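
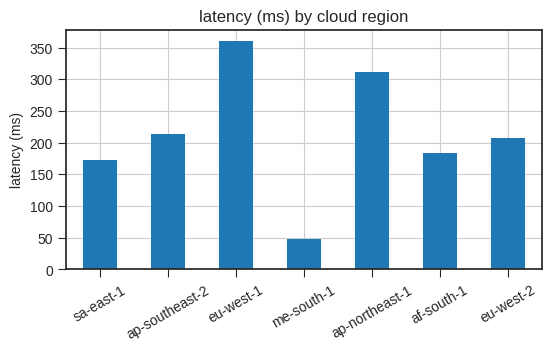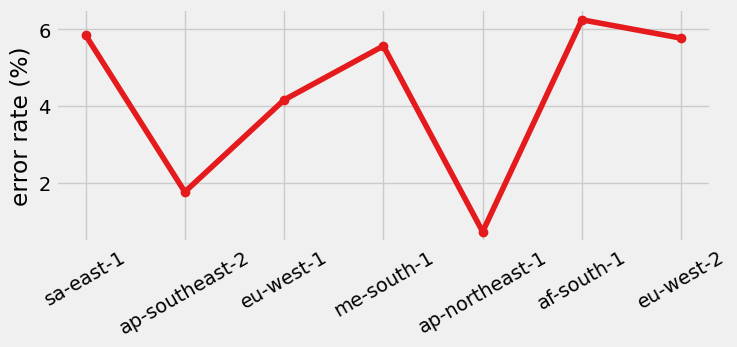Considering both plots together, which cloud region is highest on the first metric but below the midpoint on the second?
eu-west-1

Chart 2 median error rate (%) ≈ 6; below-median cloud regions: ap-southeast-2, eu-west-1, ap-northeast-1. Among those, eu-west-1 has the highest latency (ms) (≈ 350).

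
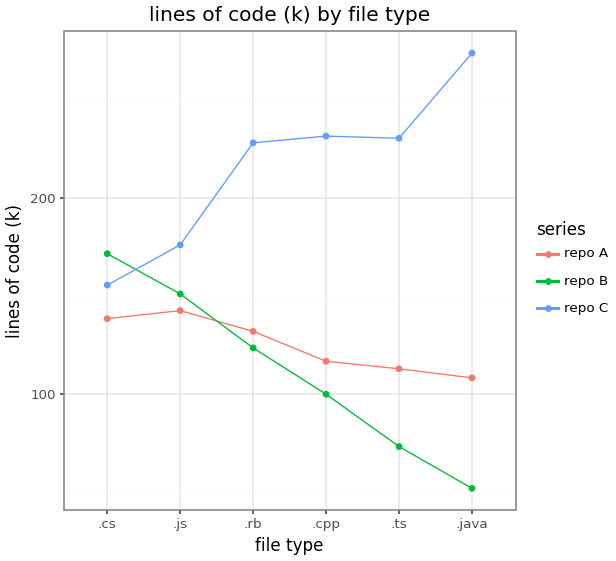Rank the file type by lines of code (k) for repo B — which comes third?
Top 4 for repo B: .cs ≈ 180, .js ≈ 160, .rb ≈ 120, .cpp ≈ 100.

.rb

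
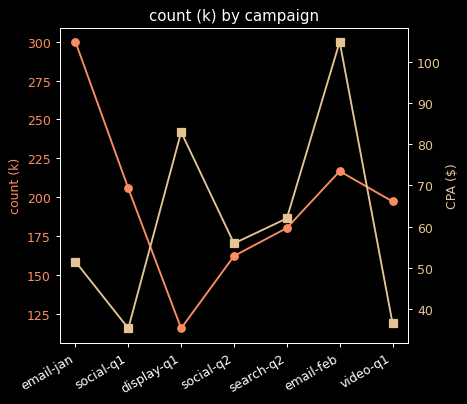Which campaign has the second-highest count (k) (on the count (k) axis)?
email-feb

Top 3 (on the count (k) axis): email-jan ≈ 300, email-feb ≈ 220, social-q1 ≈ 200.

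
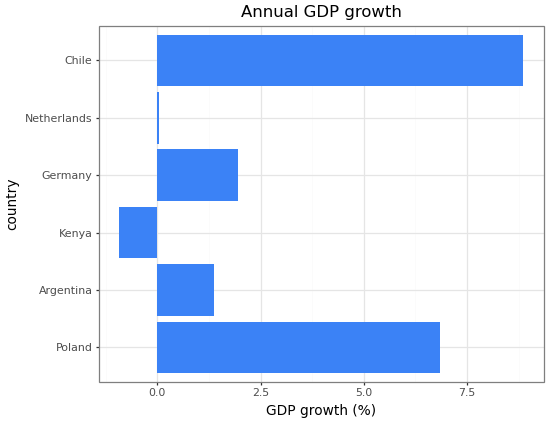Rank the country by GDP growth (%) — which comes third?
Germany

Top 4: Chile ≈ 9, Poland ≈ 7, Germany ≈ 2, Argentina ≈ 1.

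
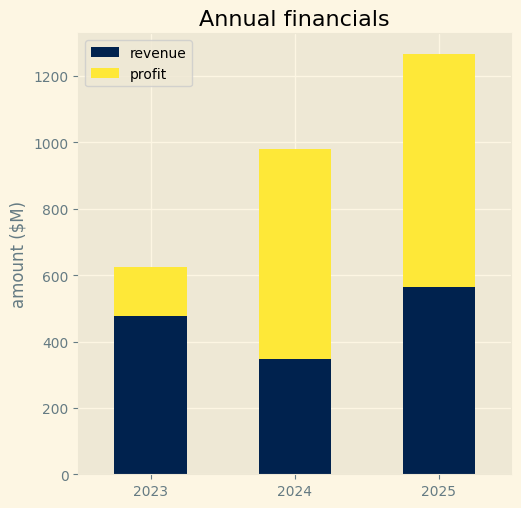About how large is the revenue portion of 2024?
revenue top ≈ 400, bottom ≈ 0; segment ≈ 400.

≈ 400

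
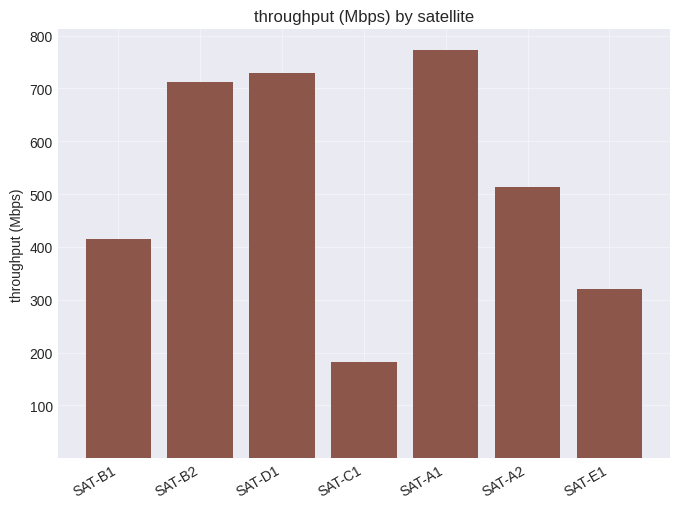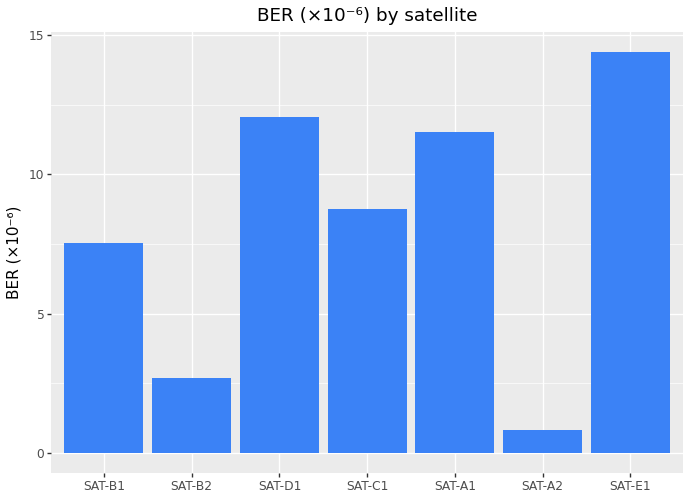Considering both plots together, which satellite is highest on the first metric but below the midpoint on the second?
SAT-B2

Chart 2 median BER (×10⁻⁶) ≈ 8; below-median satellites: SAT-B1, SAT-B2, SAT-A2. Among those, SAT-B2 has the highest throughput (Mbps) (≈ 700).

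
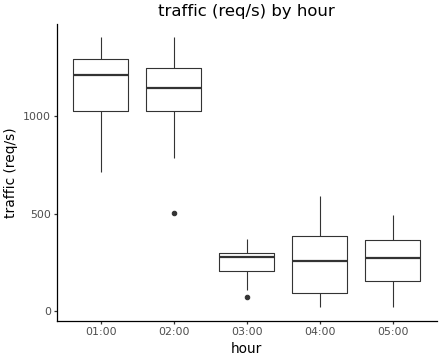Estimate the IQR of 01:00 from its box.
Q3 ≈ 1300, Q1 ≈ 1000; IQR ≈ 300.

≈ 300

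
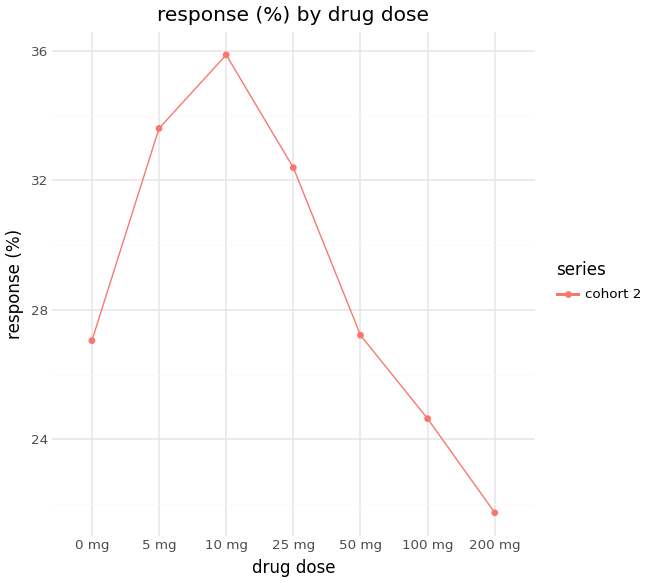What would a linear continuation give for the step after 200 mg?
Last three: 28, 24, 22 → slope ≈ -3/step → next ≈ 19.

≈ 19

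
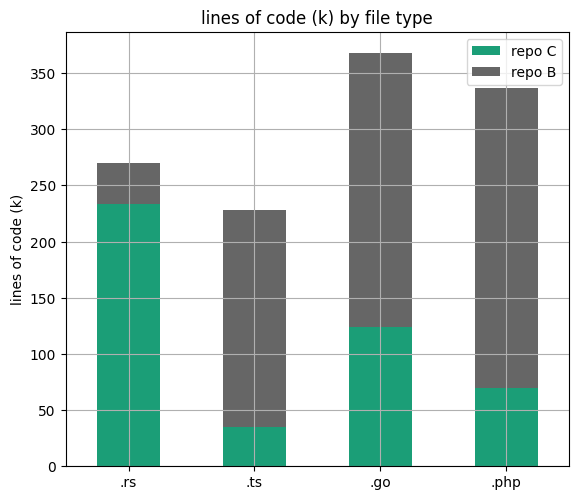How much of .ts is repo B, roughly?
repo B top ≈ 250, bottom ≈ 50; segment ≈ 200.

≈ 200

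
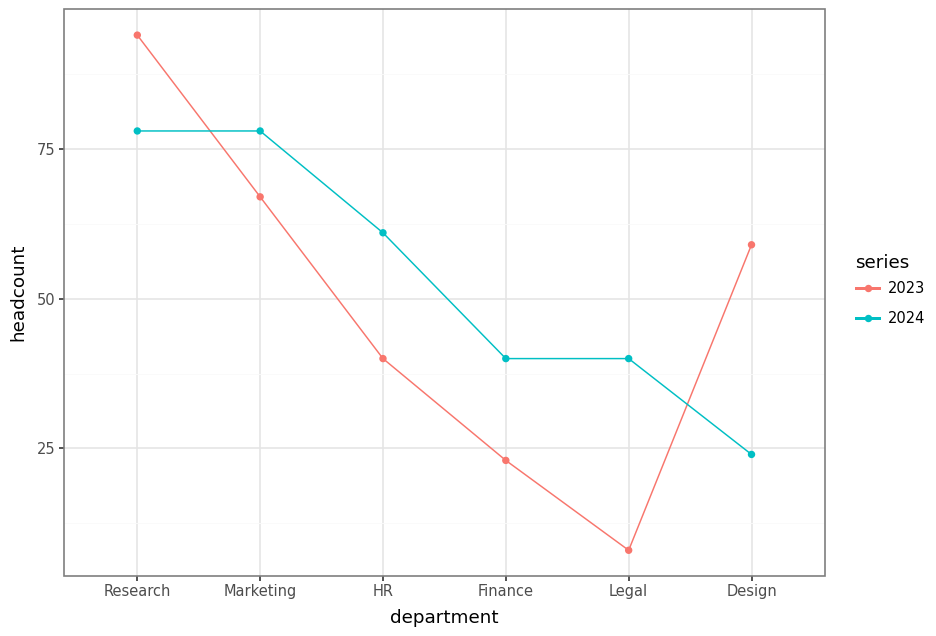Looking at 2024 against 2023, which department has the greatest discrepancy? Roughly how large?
Design: 2024 ≈ 20, 2023 ≈ 60 → gap ≈ 40. Next-largest (Legal) is only ≈ 30.

Design, ≈ 40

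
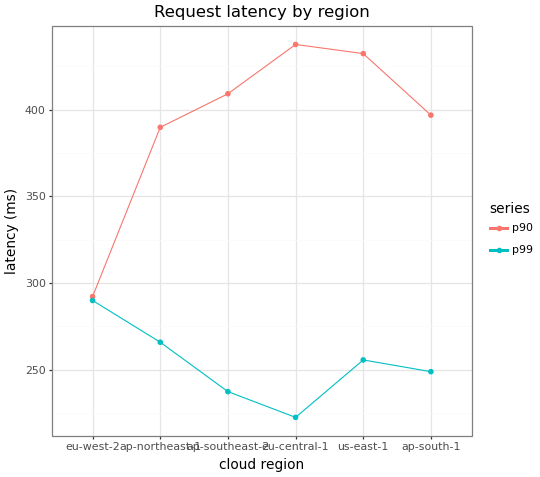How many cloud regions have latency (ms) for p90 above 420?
2

Above 420: eu-central-1, us-east-1.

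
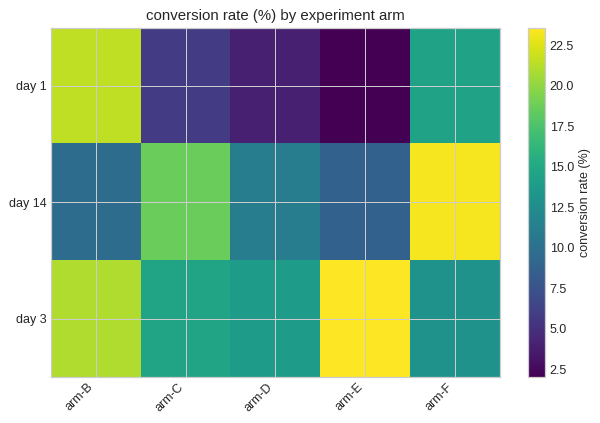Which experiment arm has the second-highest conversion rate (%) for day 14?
Top 3 for day 14: arm-F ≈ 24, arm-C ≈ 18, arm-D ≈ 12.

arm-C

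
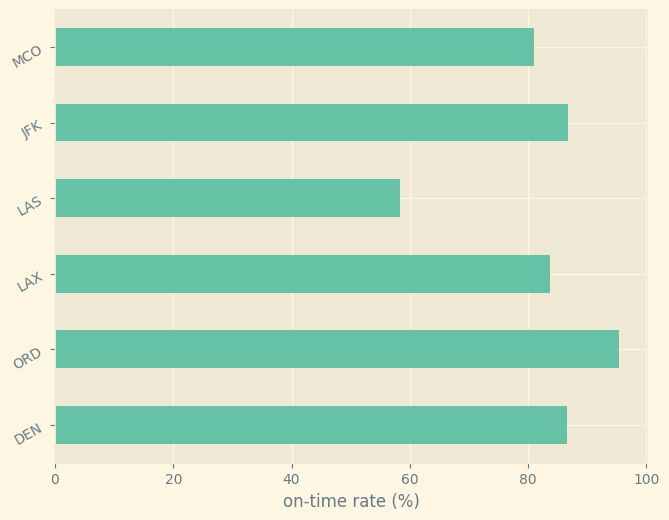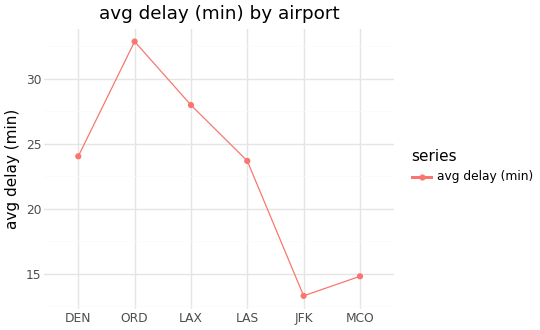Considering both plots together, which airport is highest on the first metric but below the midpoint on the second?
Chart 2 median avg delay (min) ≈ 25; below-median airports: LAS, JFK, MCO. Among those, JFK has the highest on-time rate (%) (≈ 90).

JFK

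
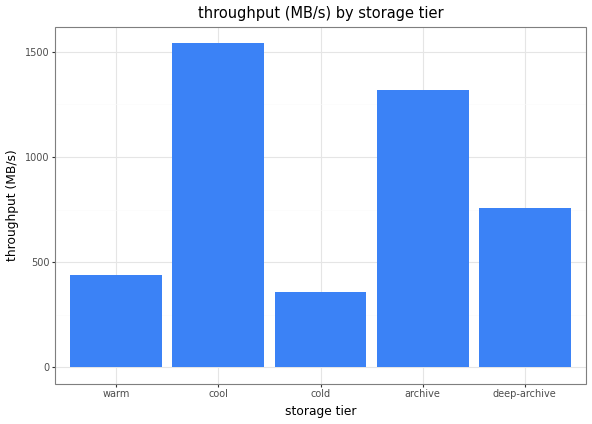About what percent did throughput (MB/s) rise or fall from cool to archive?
cool ≈ 1600, archive ≈ 1400; (1400 − 1600) / 1600 ≈ -12.5%.

≈ -12.5%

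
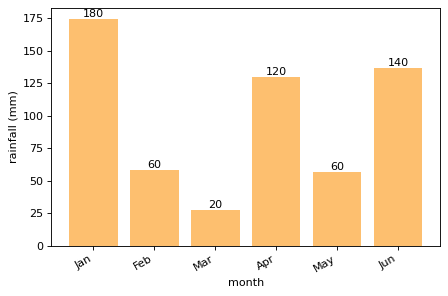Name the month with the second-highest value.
Top 3: Jan ≈ 180, Jun ≈ 140, Apr ≈ 120.

Jun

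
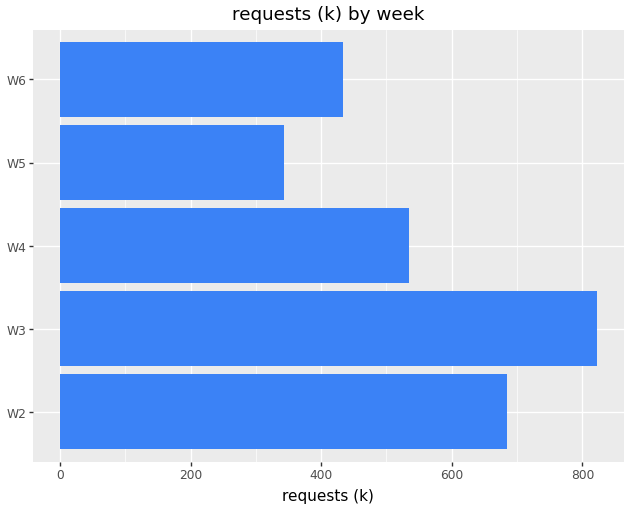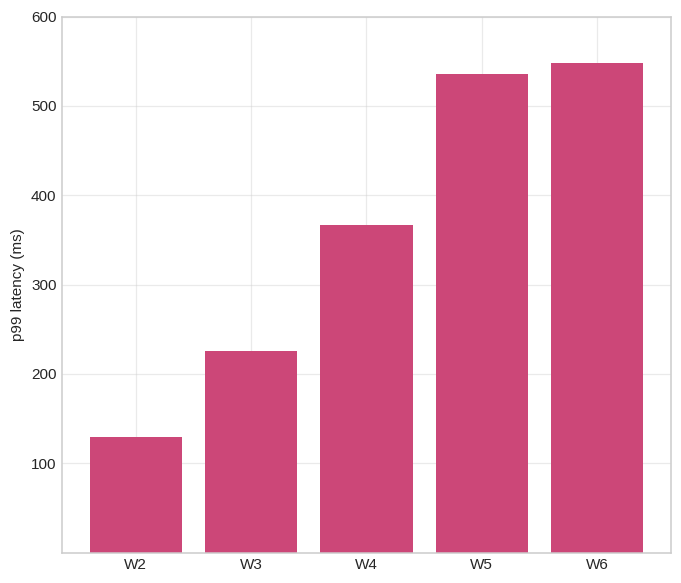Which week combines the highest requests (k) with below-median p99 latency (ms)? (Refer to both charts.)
W3

Chart 2 median p99 latency (ms) ≈ 400; below-median weeks: W2, W3. Among those, W3 has the highest requests (k) (≈ 800).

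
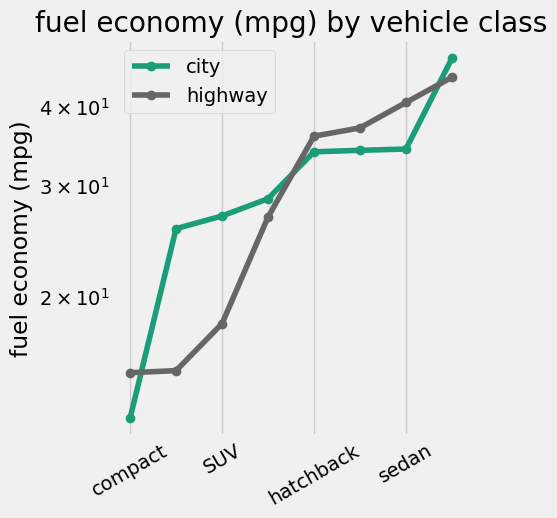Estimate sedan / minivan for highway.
sedan ≈ 40, minivan ≈ 25; 40/25 ≈ 1.6.

≈ 1.6×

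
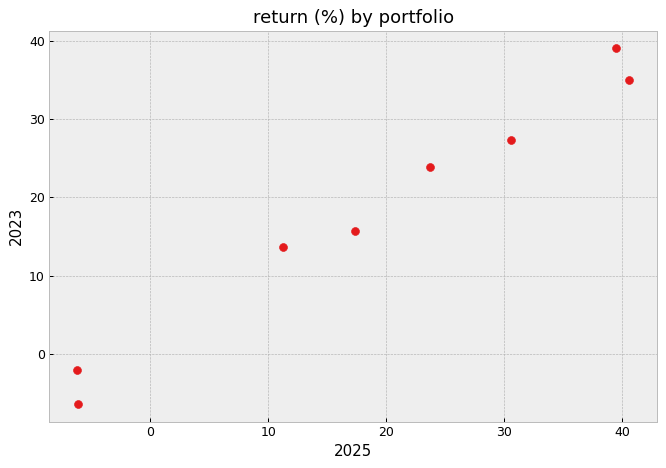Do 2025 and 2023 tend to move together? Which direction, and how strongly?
Points are positively correlated; strong (|r| ≈ 1.0).

positive, strong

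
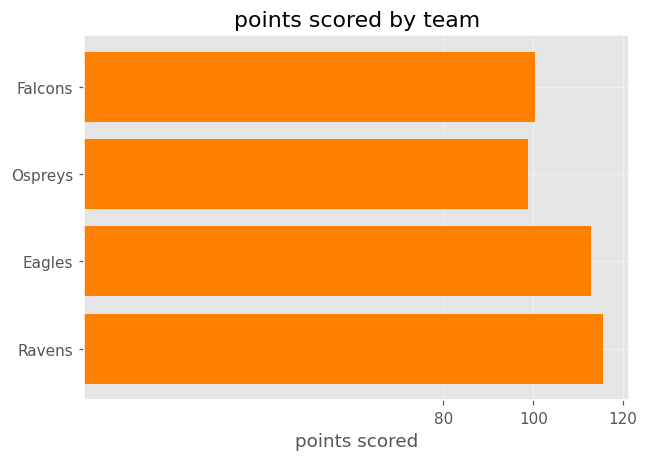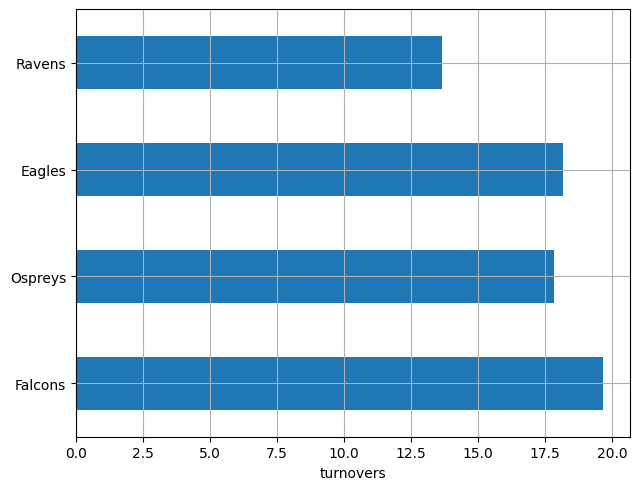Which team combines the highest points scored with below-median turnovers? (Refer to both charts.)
Chart 2 median turnovers ≈ 18; below-median teams: Ospreys, Ravens. Among those, Ravens has the highest points scored (≈ 120).

Ravens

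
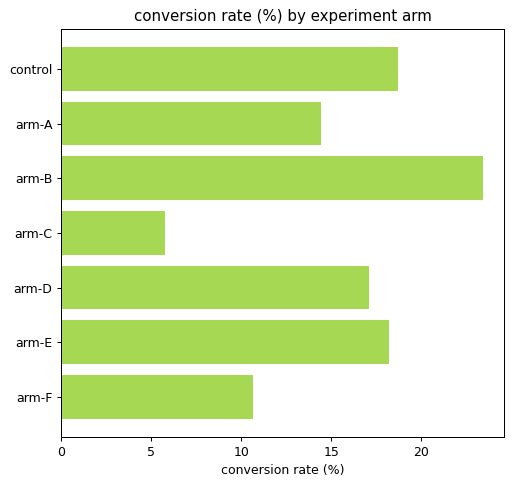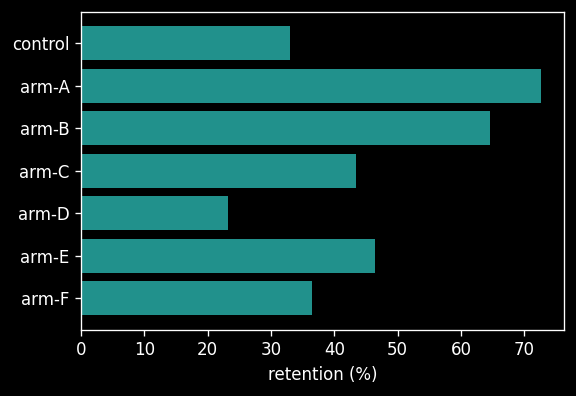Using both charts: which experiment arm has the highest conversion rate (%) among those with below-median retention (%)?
control

Chart 2 median retention (%) ≈ 40; below-median experiment arms: control, arm-D, arm-F. Among those, control has the highest conversion rate (%) (≈ 20).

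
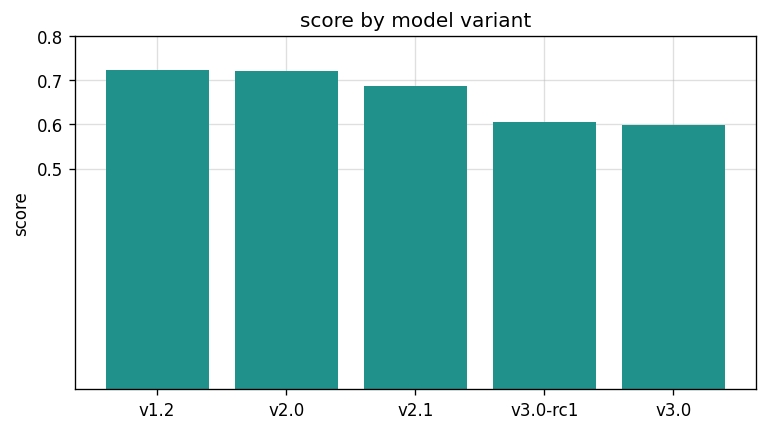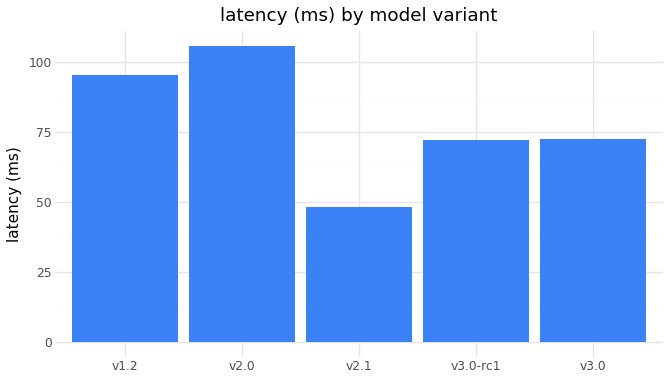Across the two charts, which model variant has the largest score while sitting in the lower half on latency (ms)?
v2.1

Chart 2 median latency (ms) ≈ 70; below-median model variants: v2.1, v3.0-rc1. Among those, v2.1 has the highest score (≈ 0.7).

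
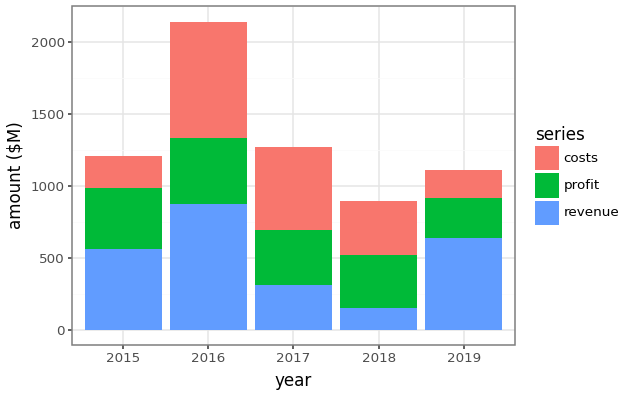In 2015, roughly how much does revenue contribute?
revenue top ≈ 600, bottom ≈ 0; segment ≈ 600.

≈ 600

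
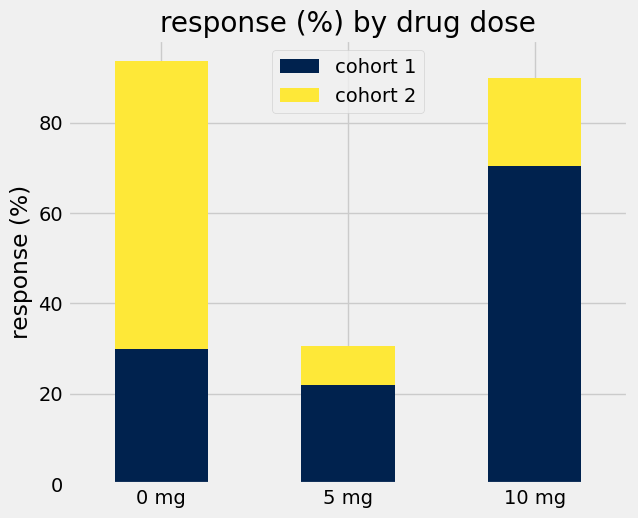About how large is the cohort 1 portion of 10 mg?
cohort 1 top ≈ 70, bottom ≈ 0; segment ≈ 70.

≈ 70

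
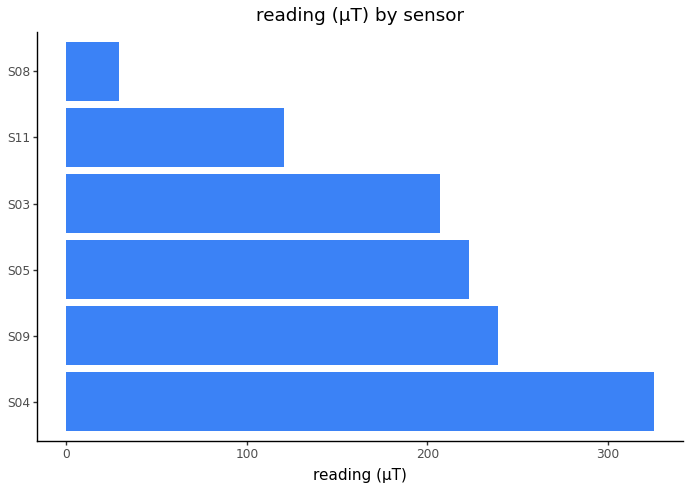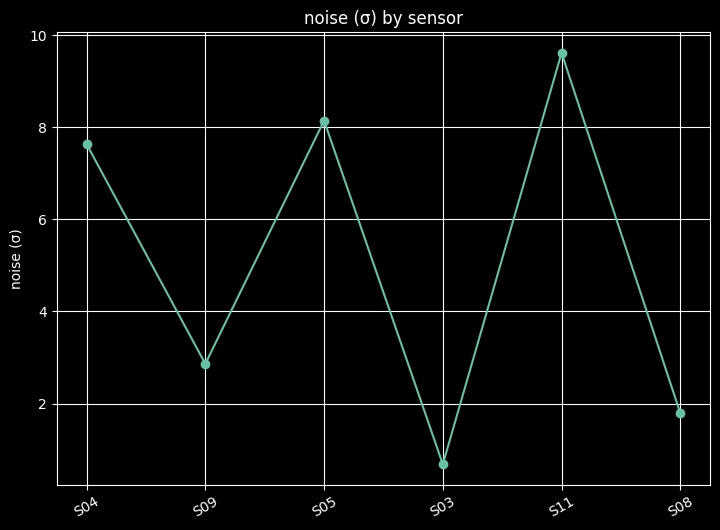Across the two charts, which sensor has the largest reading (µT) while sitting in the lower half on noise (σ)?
Chart 2 median noise (σ) ≈ 5; below-median sensors: S09, S03, S08. Among those, S09 has the highest reading (µT) (≈ 250).

S09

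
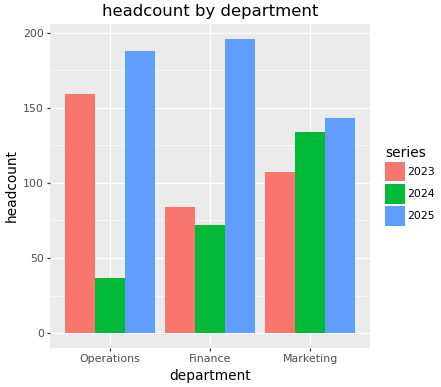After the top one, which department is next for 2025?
Top 3 for 2025: Finance ≈ 200, Operations ≈ 180, Marketing ≈ 140.

Operations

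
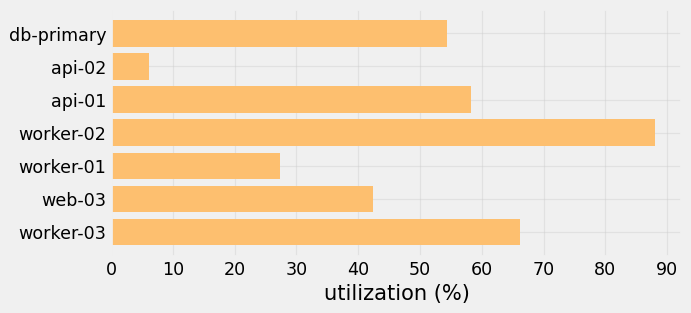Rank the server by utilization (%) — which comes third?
Top 4: worker-02 ≈ 90, worker-03 ≈ 70, api-01 ≈ 60, db-primary ≈ 50.

api-01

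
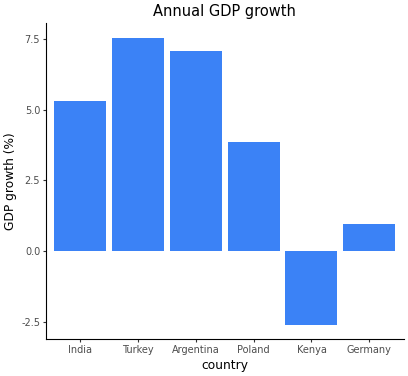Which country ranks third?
India

Top 4: Turkey ≈ 8, Argentina ≈ 7, India ≈ 5, Poland ≈ 4.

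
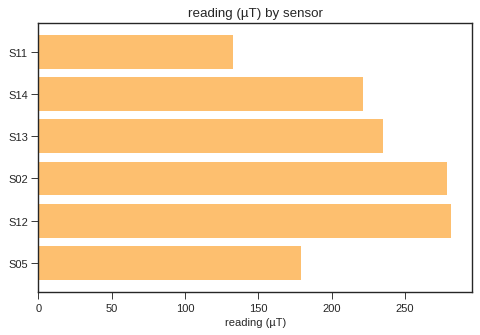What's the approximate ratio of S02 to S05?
≈ 1.57×

S02 ≈ 275, S05 ≈ 175; 275/175 ≈ 1.57.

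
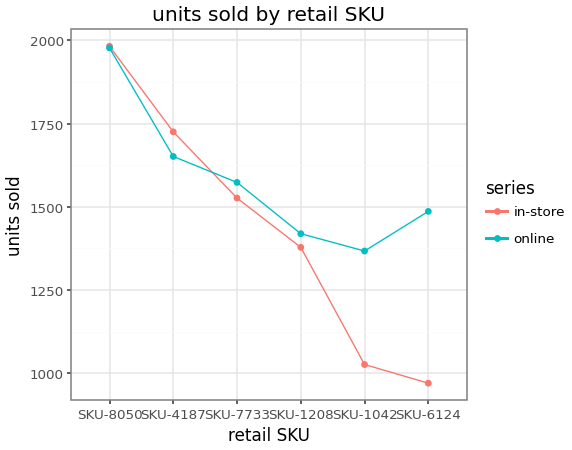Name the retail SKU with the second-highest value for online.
SKU-4187

Top 3 for online: SKU-8050 ≈ 2000, SKU-4187 ≈ 1700, SKU-7733 ≈ 1600.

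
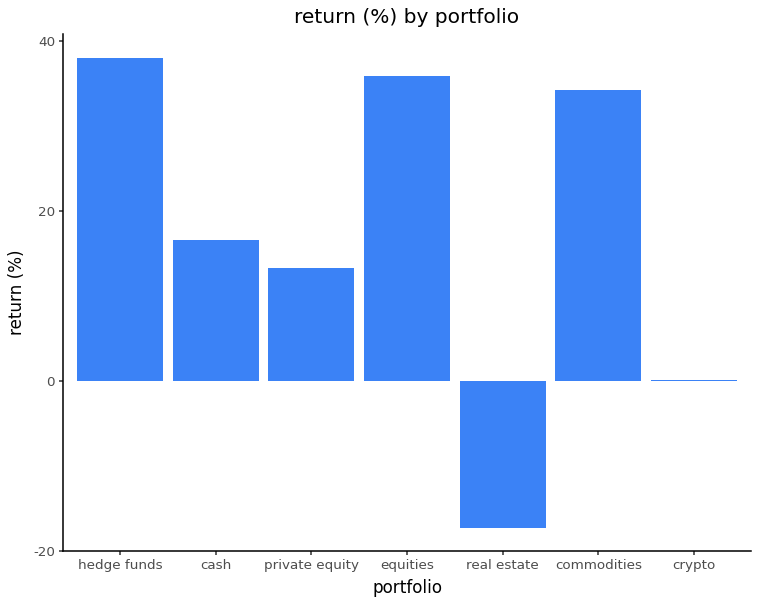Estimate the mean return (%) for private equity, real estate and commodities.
≈ 12

(15 + -15 + 35) / 3 ≈ 12.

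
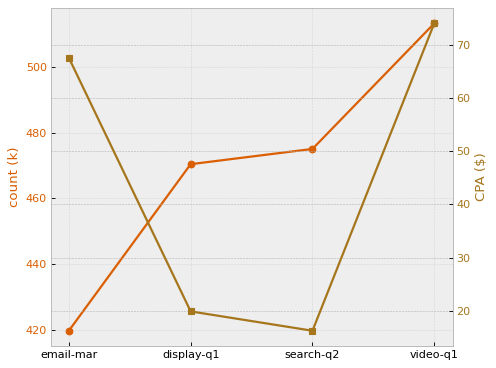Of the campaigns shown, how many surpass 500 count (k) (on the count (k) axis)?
1

Above 500: video-q1.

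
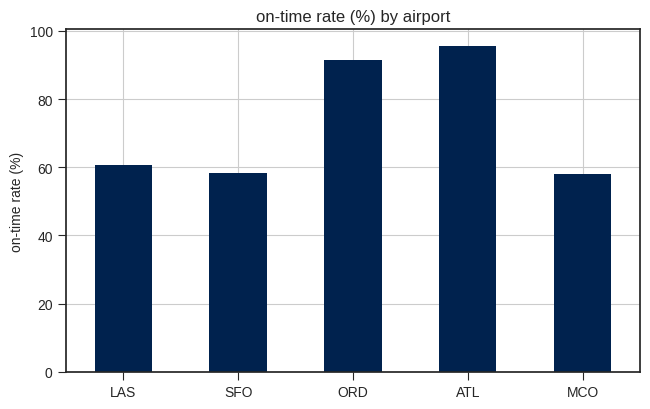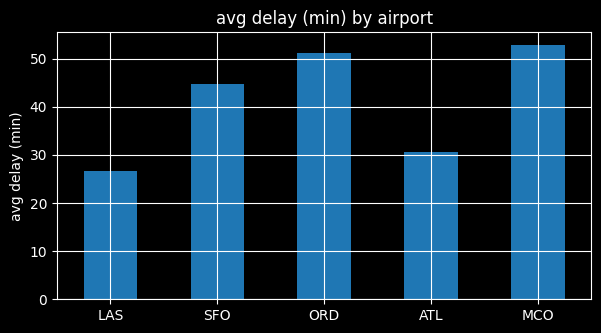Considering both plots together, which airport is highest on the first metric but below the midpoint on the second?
Chart 2 median avg delay (min) ≈ 45; below-median airports: LAS, ATL. Among those, ATL has the highest on-time rate (%) (≈ 100).

ATL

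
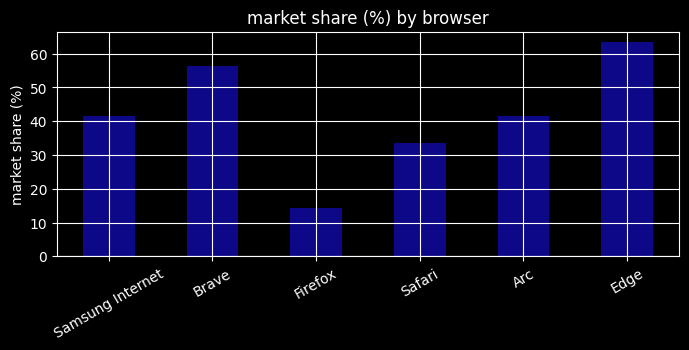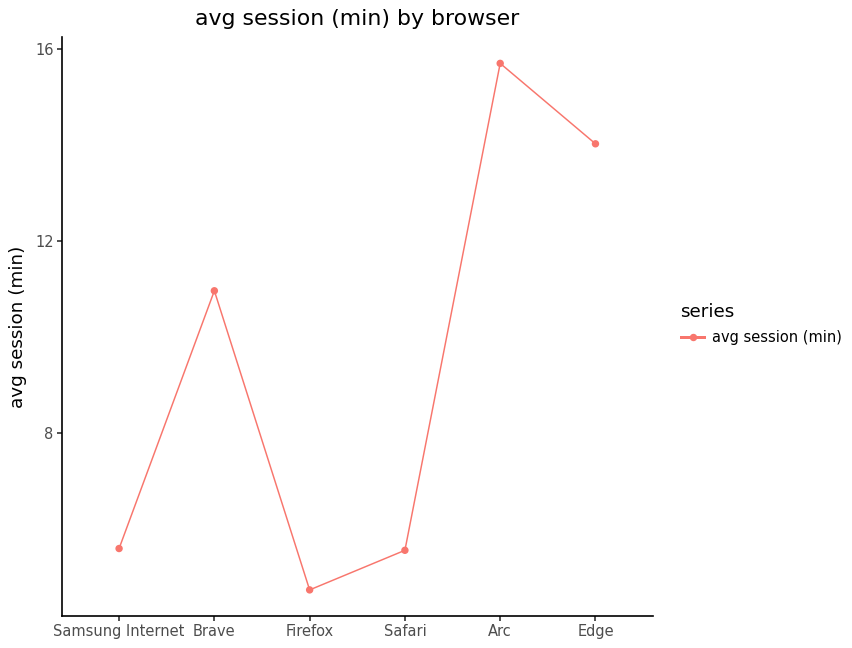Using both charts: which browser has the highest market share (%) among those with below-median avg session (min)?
Samsung Internet

Chart 2 median avg session (min) ≈ 8; below-median browsers: Samsung Internet, Firefox, Safari. Among those, Samsung Internet has the highest market share (%) (≈ 40).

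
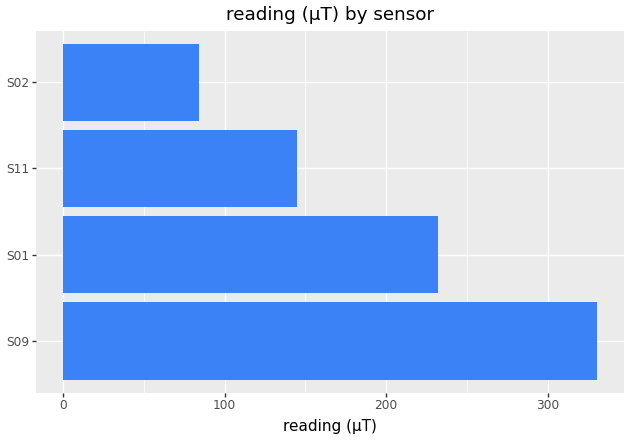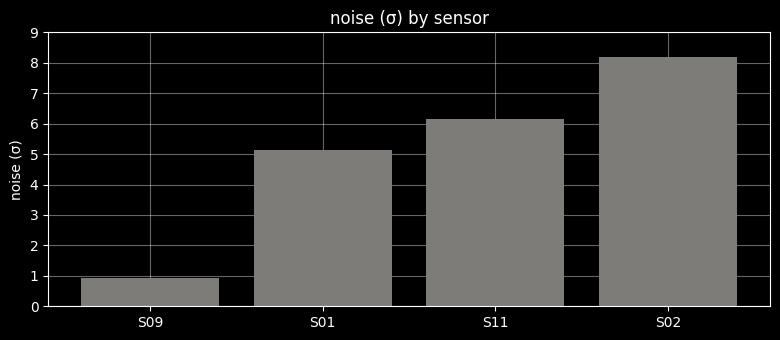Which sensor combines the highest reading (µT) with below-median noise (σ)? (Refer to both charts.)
S09

Chart 2 median noise (σ) ≈ 6; below-median sensors: S09, S01. Among those, S09 has the highest reading (µT) (≈ 350).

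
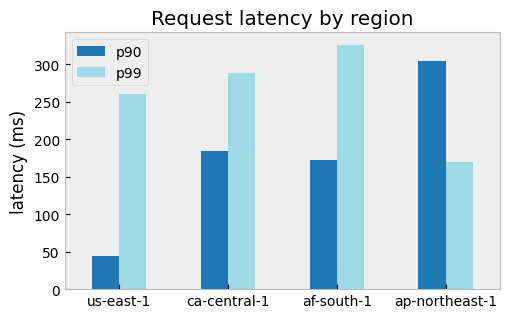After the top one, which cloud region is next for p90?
ca-central-1

Top 3 for p90: ap-northeast-1 ≈ 300, ca-central-1 ≈ 200, af-south-1 ≈ 150.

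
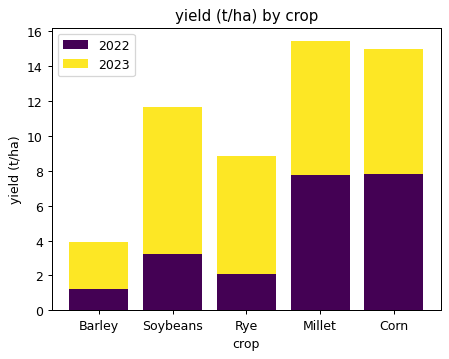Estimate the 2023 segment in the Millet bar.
2023 top ≈ 16, bottom ≈ 8; segment ≈ 8.

≈ 8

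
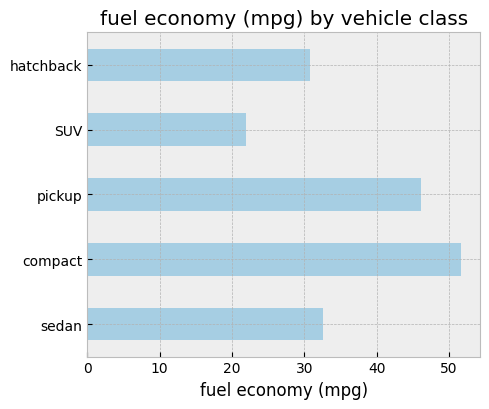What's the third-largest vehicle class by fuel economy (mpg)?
Top 4: compact ≈ 50, pickup ≈ 45, sedan ≈ 35, hatchback ≈ 30.

sedan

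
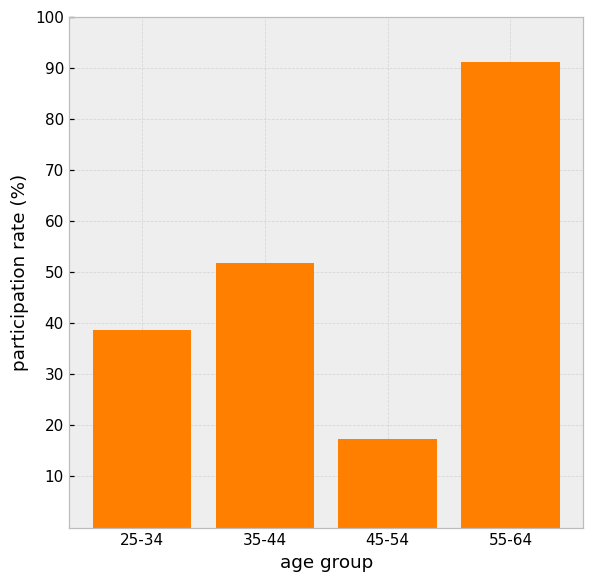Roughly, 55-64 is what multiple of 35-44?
55-64 ≈ 90, 35-44 ≈ 50; 90/50 ≈ 1.8.

≈ 1.8×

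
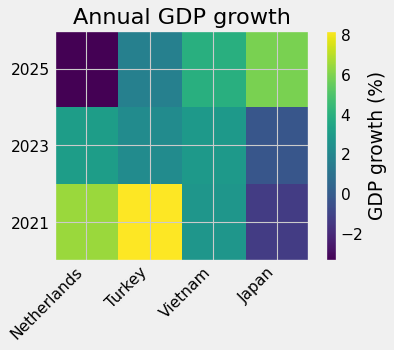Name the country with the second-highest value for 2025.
Top 3 for 2025: Japan ≈ 6, Vietnam ≈ 4, Turkey ≈ 2.

Vietnam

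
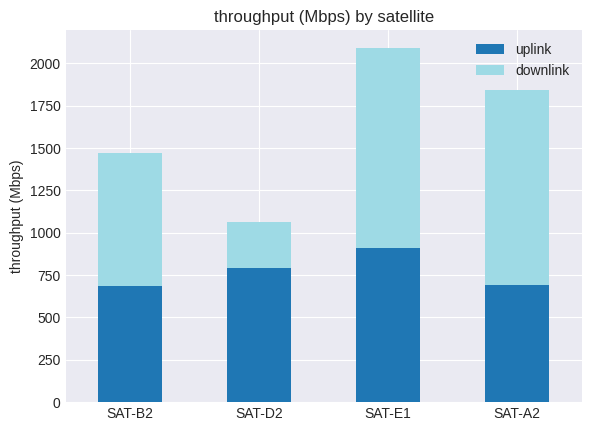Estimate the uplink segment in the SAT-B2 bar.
uplink top ≈ 600, bottom ≈ 0; segment ≈ 600.

≈ 600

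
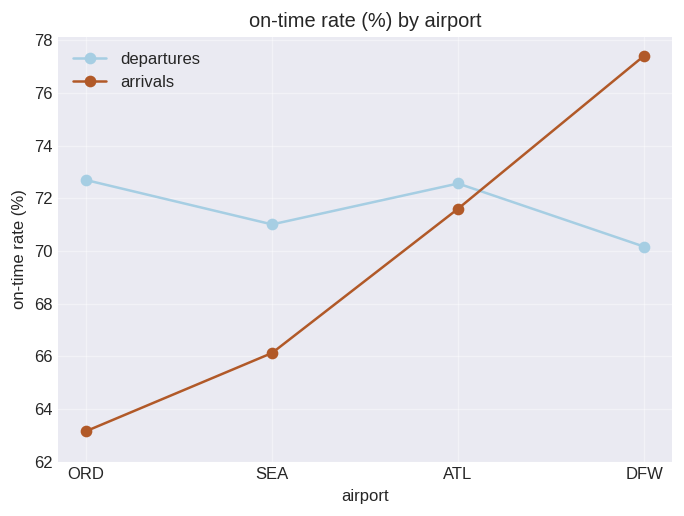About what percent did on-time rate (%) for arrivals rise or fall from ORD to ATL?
≈ +12.5%

ORD ≈ 64, ATL ≈ 72; (72 − 64) / 64 ≈ +12.5%.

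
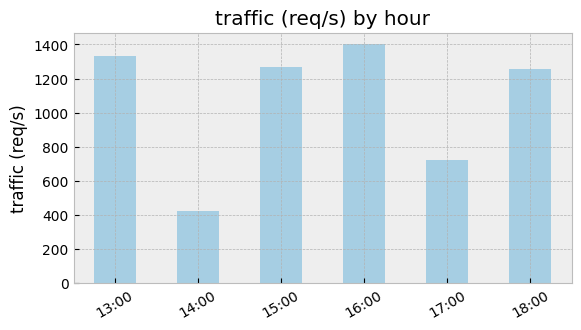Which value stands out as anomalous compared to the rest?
14:00 ≈ 400; the rest sit between ≈ 800 and ≈ 1400.

14:00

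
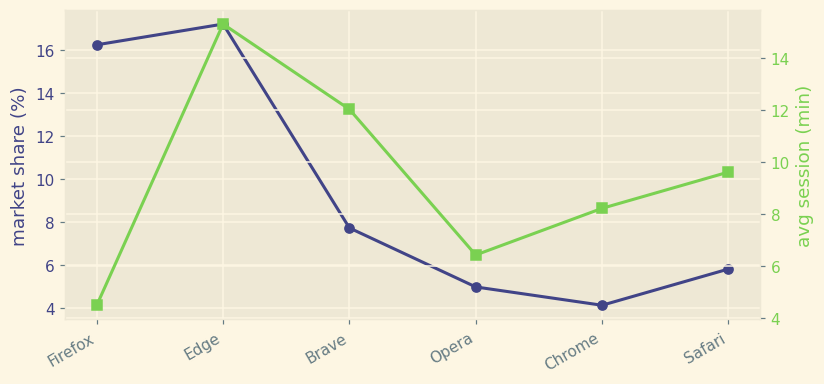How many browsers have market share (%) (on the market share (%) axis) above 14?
2

Above 14: Firefox, Edge.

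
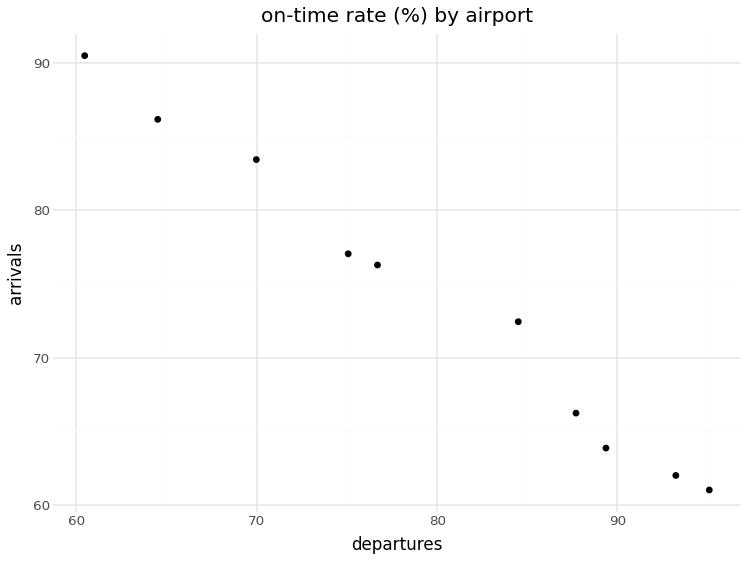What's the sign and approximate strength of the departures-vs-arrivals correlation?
negative, strong

Points are negatively correlated; strong (|r| ≈ 1.0).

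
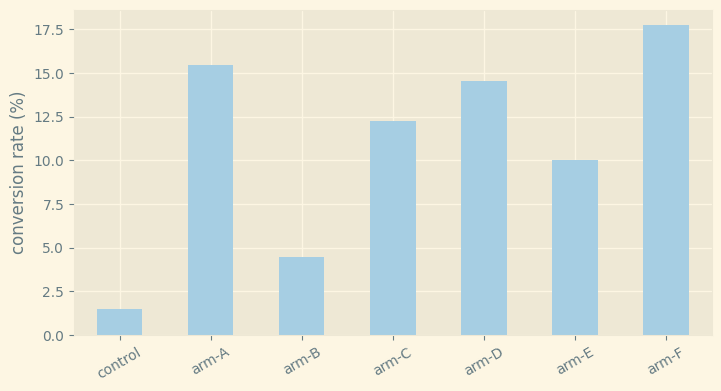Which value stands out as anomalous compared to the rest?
control ≈ 2; the rest sit between ≈ 4 and ≈ 18.

control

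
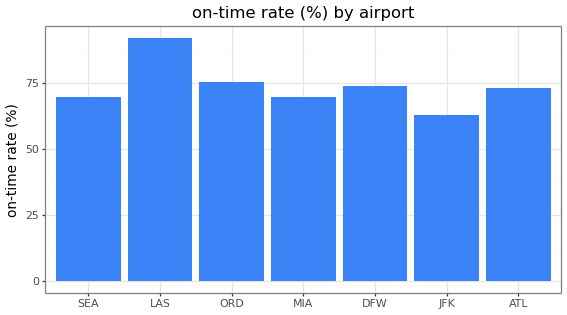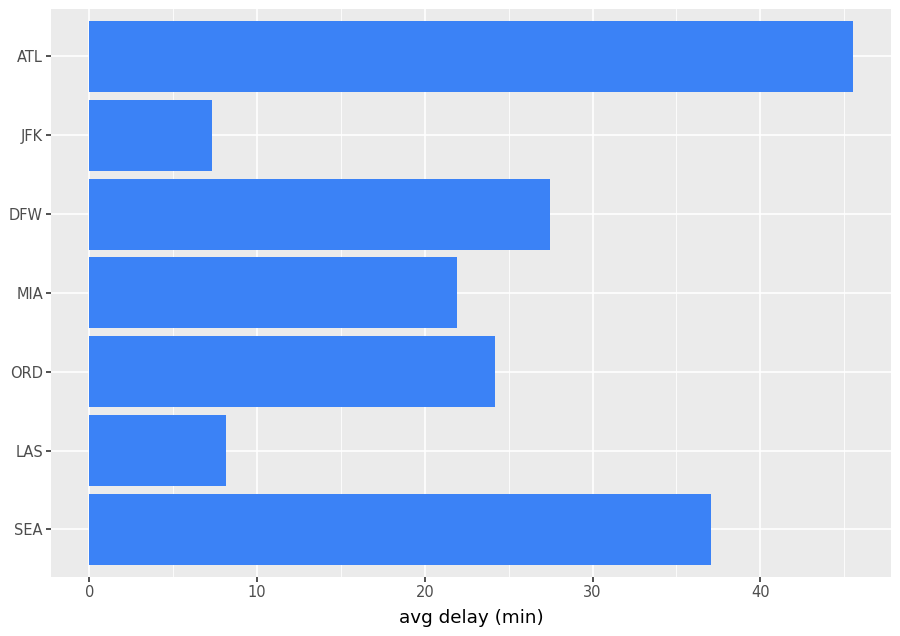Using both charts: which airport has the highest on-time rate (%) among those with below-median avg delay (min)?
LAS

Chart 2 median avg delay (min) ≈ 25; below-median airports: LAS, MIA, JFK. Among those, LAS has the highest on-time rate (%) (≈ 90).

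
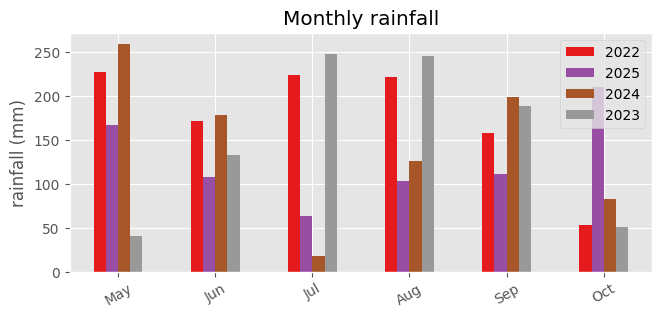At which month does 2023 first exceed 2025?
Jun

May: 2023 ≈ 50 vs 2025 ≈ 175 (not yet); Jun: 2023 ≈ 125 vs 2025 ≈ 100 (first crossover).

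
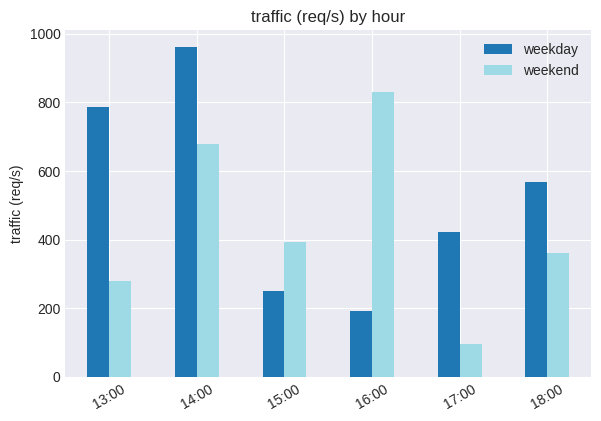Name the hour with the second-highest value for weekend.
Top 3 for weekend: 16:00 ≈ 800, 14:00 ≈ 700, 15:00 ≈ 400.

14:00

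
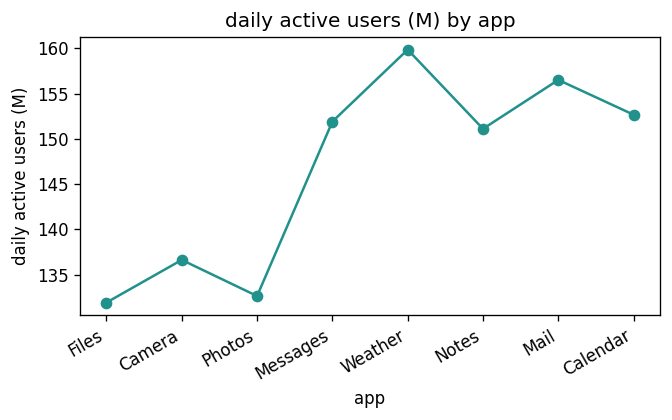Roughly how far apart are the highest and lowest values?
≈ 30

Max Weather ≈ 160, min Files ≈ 130; range ≈ 30.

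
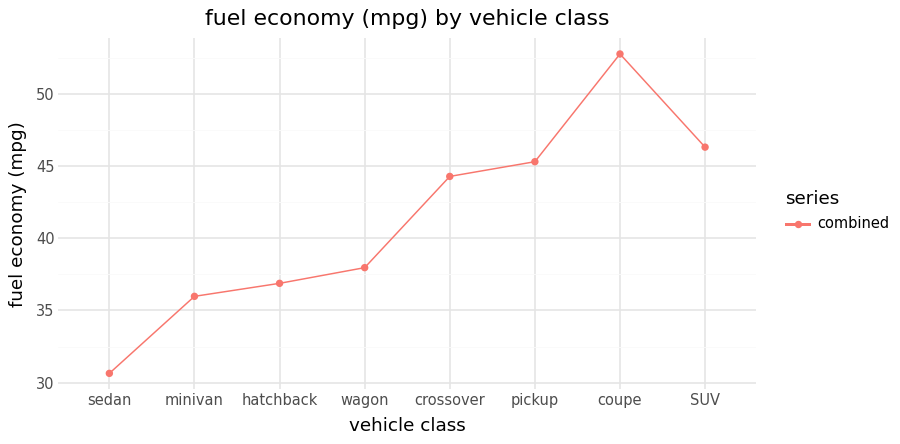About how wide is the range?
Max coupe ≈ 52, min sedan ≈ 30; range ≈ 22.

≈ 22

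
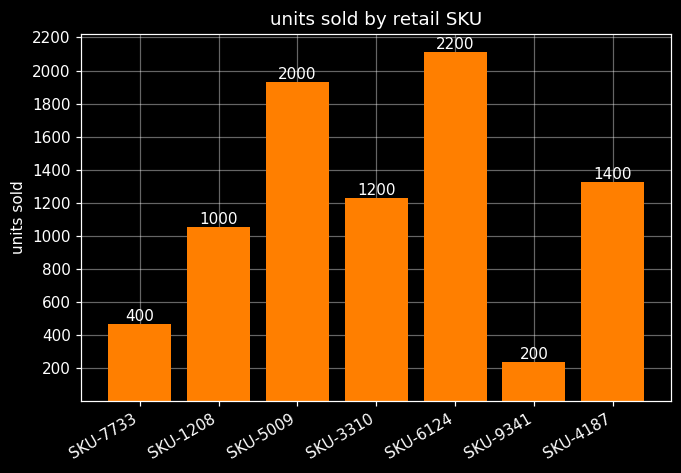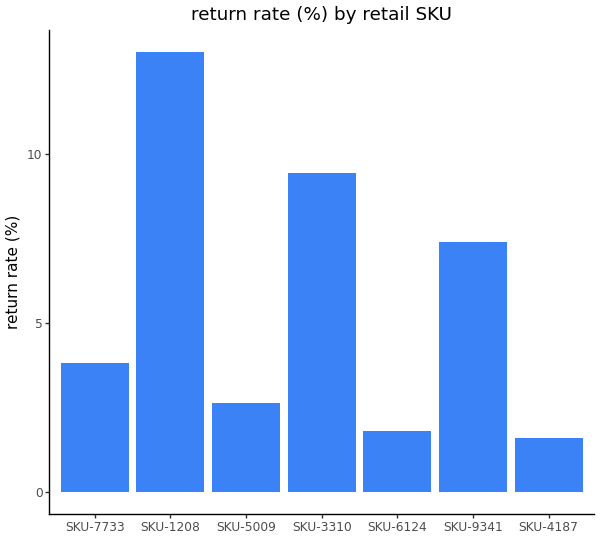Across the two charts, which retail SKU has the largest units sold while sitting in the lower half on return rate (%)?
SKU-6124

Chart 2 median return rate (%) ≈ 4; below-median retail SKUs: SKU-5009, SKU-6124, SKU-4187. Among those, SKU-6124 has the highest units sold (≈ 2200).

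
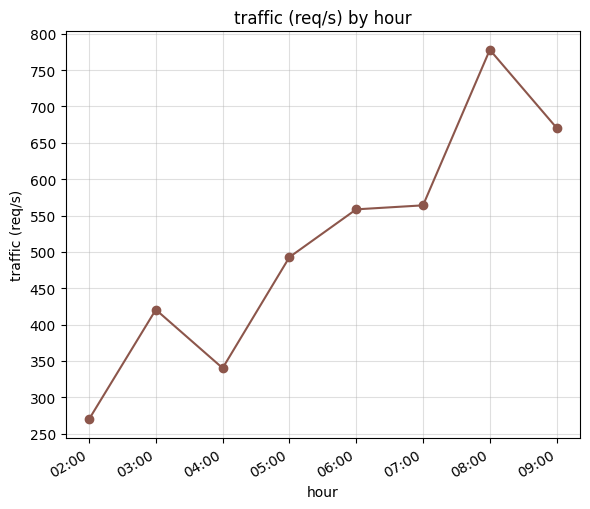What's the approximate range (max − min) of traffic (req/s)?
Max 08:00 ≈ 800, min 02:00 ≈ 250; range ≈ 550.

≈ 550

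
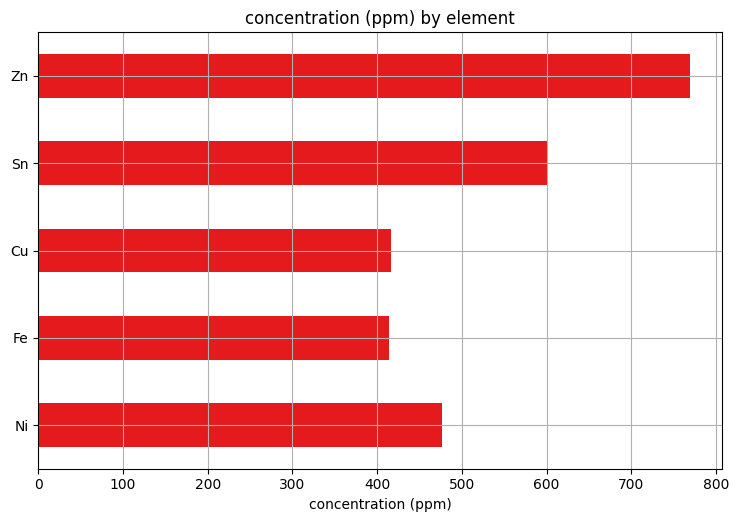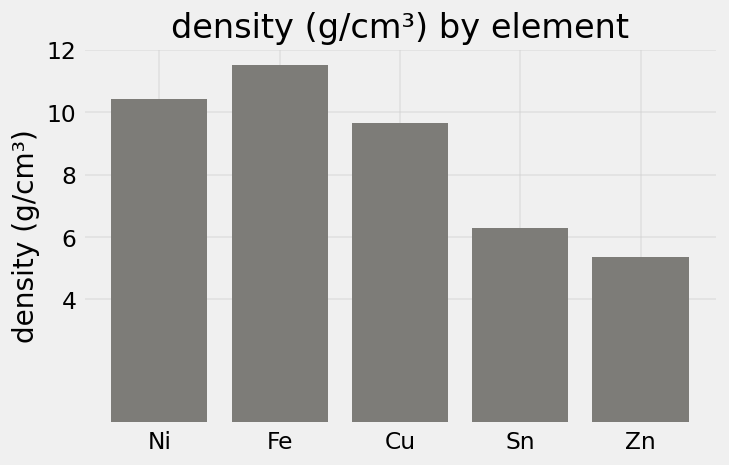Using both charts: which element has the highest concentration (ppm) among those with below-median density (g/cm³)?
Zn

Chart 2 median density (g/cm³) ≈ 10; below-median elements: Sn, Zn. Among those, Zn has the highest concentration (ppm) (≈ 800).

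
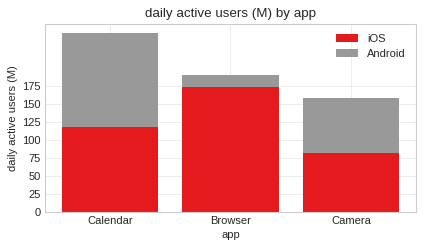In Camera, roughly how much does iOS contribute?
iOS top ≈ 75, bottom ≈ 0; segment ≈ 75.

≈ 75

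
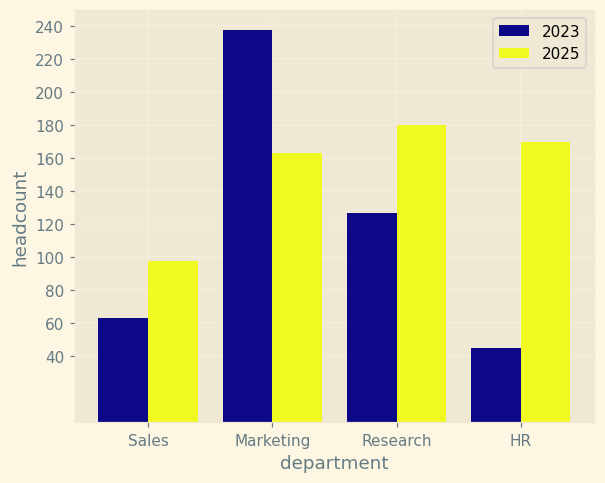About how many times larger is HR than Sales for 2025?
≈ 1.6×

HR ≈ 160, Sales ≈ 100; 160/100 ≈ 1.6.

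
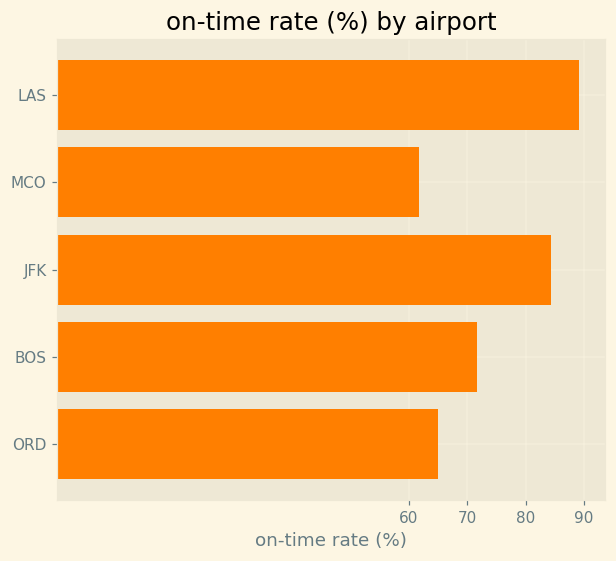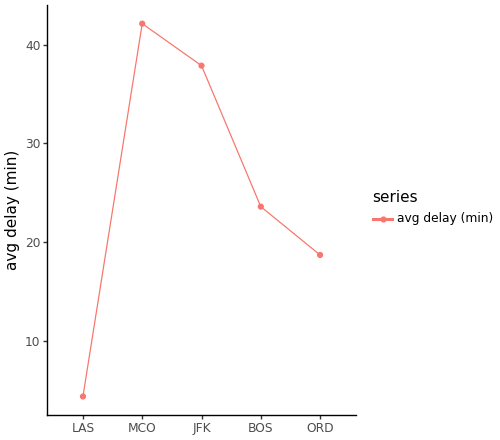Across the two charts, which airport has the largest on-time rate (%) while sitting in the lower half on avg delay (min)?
LAS

Chart 2 median avg delay (min) ≈ 25; below-median airports: LAS, ORD. Among those, LAS has the highest on-time rate (%) (≈ 90).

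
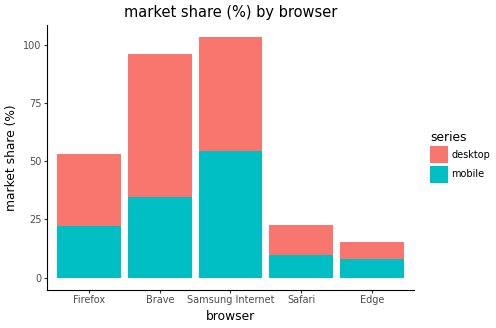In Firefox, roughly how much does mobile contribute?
≈ 20

mobile top ≈ 20, bottom ≈ 0; segment ≈ 20.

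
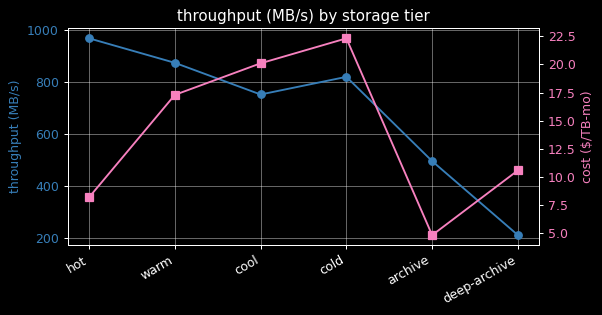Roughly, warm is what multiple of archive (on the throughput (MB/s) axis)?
≈ 1.8×

warm ≈ 900, archive ≈ 500; 900/500 ≈ 1.8.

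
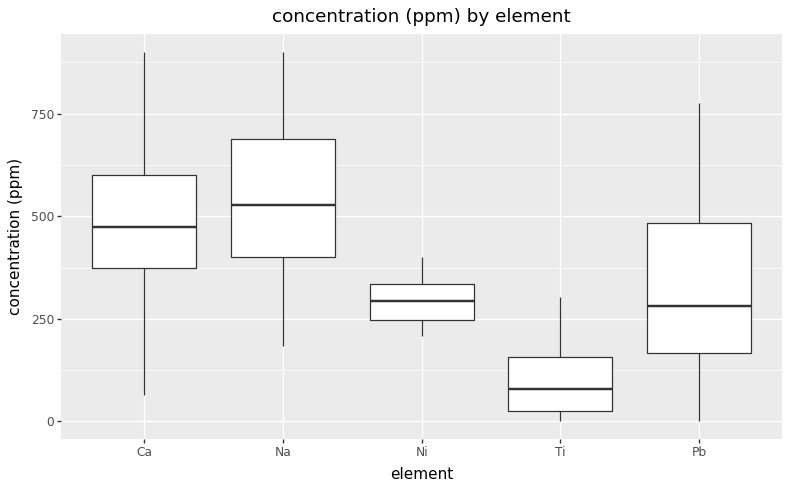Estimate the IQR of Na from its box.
≈ 300

Q3 ≈ 700, Q1 ≈ 400; IQR ≈ 300.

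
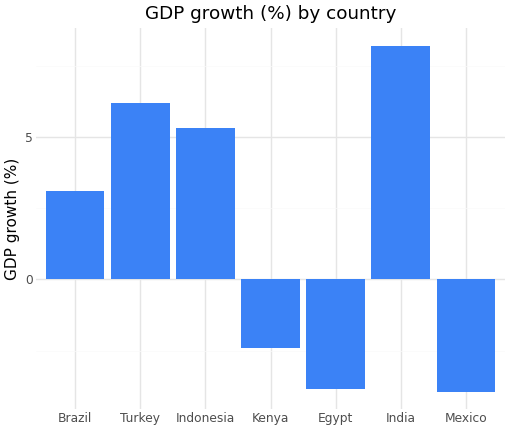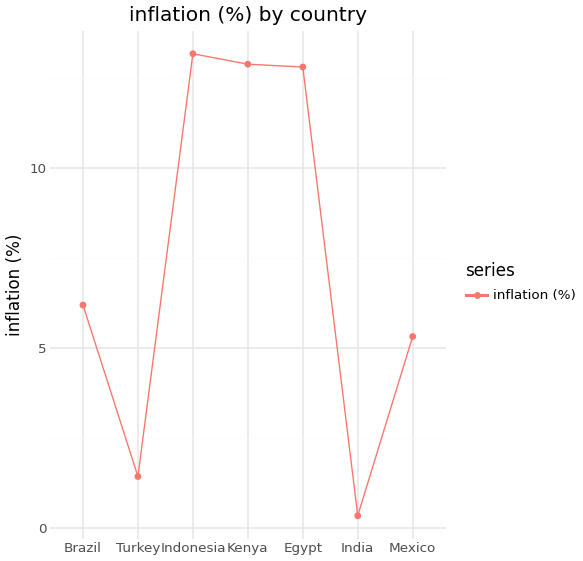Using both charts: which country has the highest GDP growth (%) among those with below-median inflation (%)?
India

Chart 2 median inflation (%) ≈ 6; below-median countries: Turkey, India, Mexico. Among those, India has the highest GDP growth (%) (≈ 8).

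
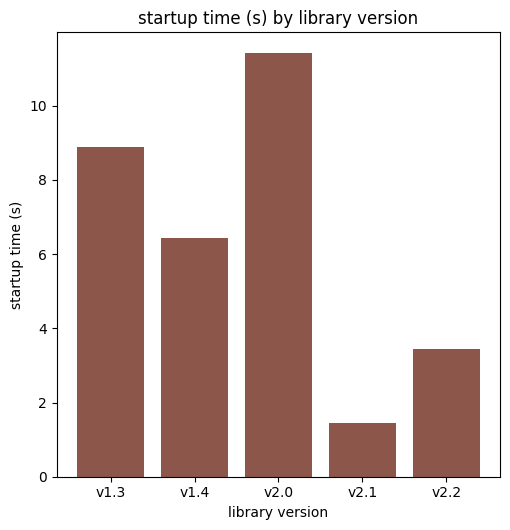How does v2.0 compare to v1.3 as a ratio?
≈ 1.22×

v2.0 ≈ 11, v1.3 ≈ 9; 11/9 ≈ 1.22.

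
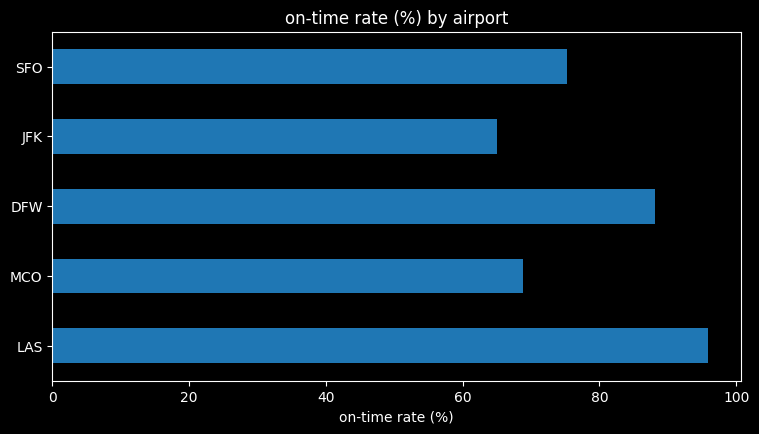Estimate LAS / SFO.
LAS ≈ 100, SFO ≈ 80; 100/80 ≈ 1.25.

≈ 1.25×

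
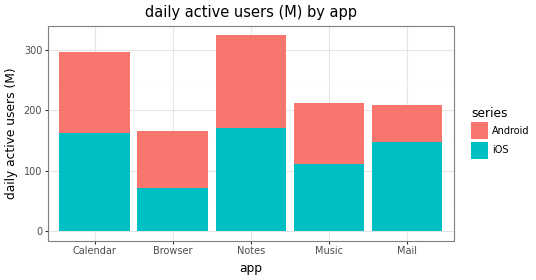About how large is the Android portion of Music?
≈ 100

Android top ≈ 200, bottom ≈ 100; segment ≈ 100.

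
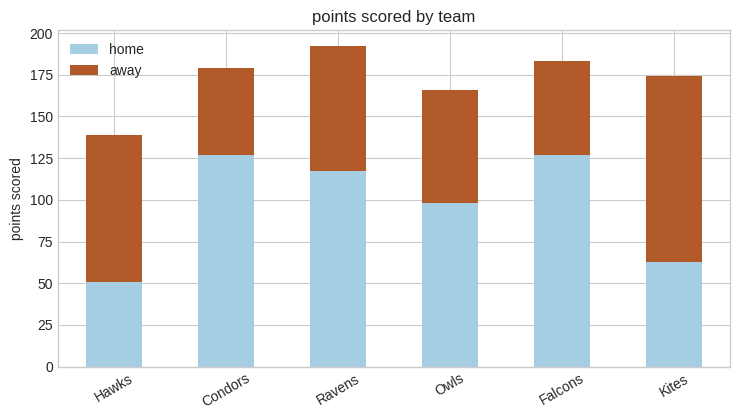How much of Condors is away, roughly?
≈ 60

away top ≈ 180, bottom ≈ 120; segment ≈ 60.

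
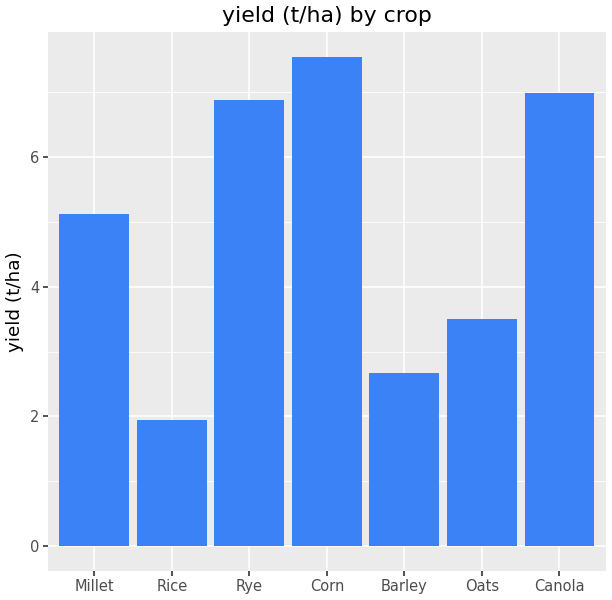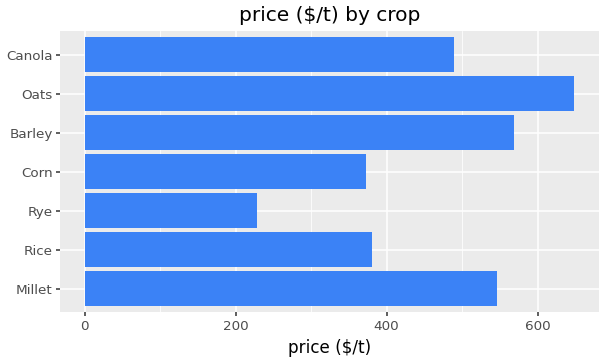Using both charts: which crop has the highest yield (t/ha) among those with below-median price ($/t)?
Corn

Chart 2 median price ($/t) ≈ 500; below-median crops: Rice, Rye, Corn. Among those, Corn has the highest yield (t/ha) (≈ 8).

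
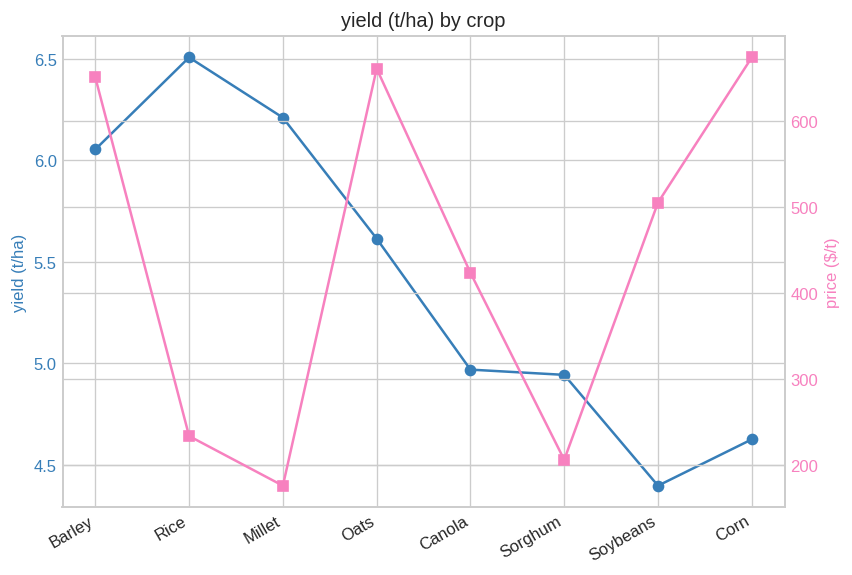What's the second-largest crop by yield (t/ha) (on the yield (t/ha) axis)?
Millet

Top 3 (on the yield (t/ha) axis): Rice ≈ 6.6, Millet ≈ 6.2, Barley ≈ 6.0.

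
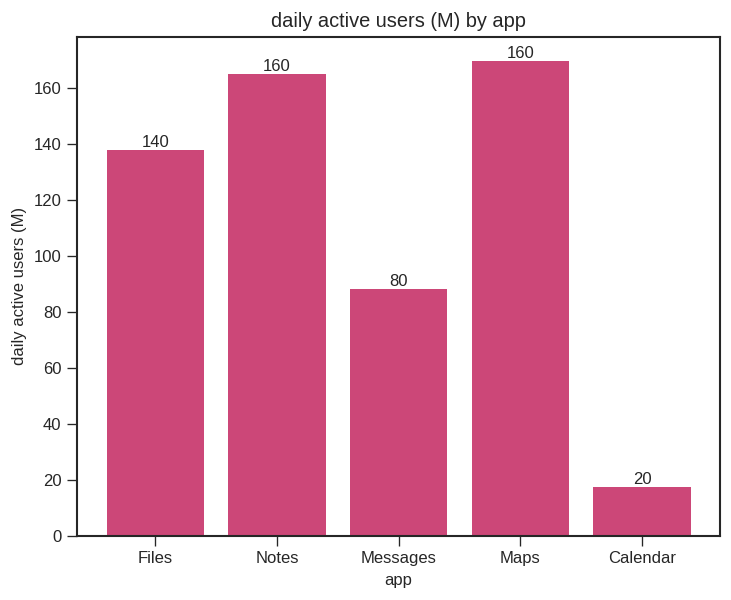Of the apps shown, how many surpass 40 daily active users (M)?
Above 40: Files, Notes, Messages, Maps.

4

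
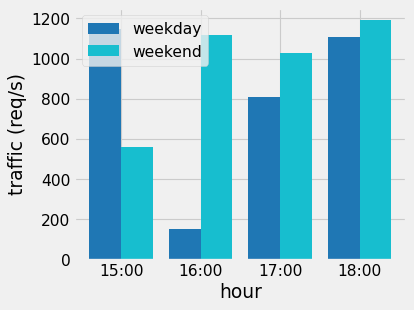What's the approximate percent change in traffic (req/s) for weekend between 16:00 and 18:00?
≈ +9.1%

16:00 ≈ 1100, 18:00 ≈ 1200; (1200 − 1100) / 1100 ≈ +9.1%.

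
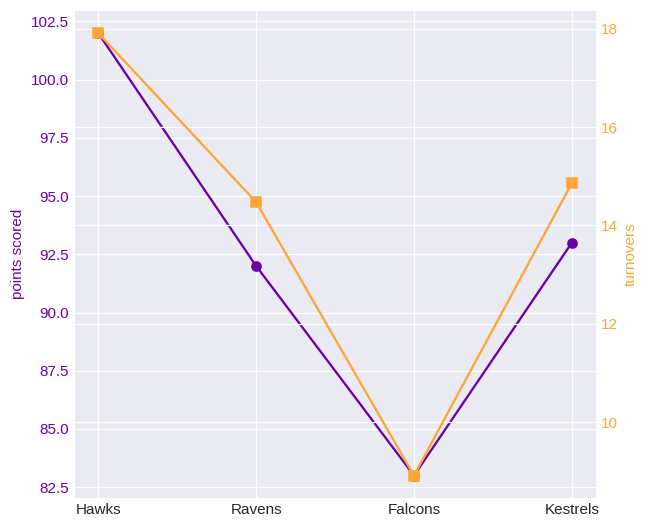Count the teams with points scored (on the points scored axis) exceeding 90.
Above 90: Hawks, Ravens, Kestrels.

3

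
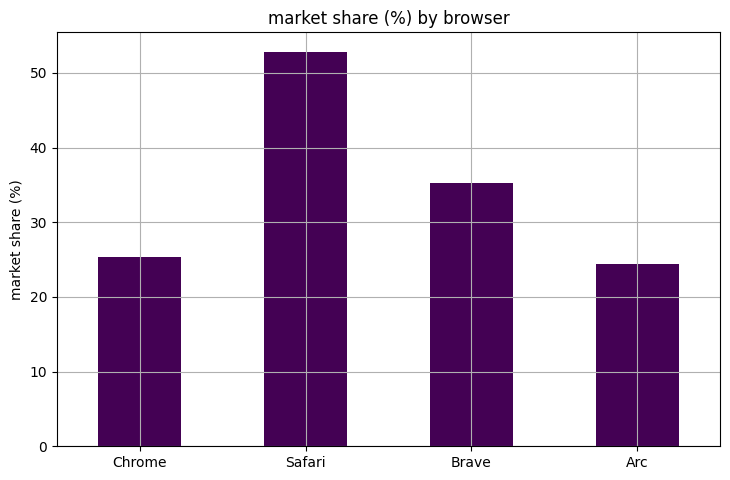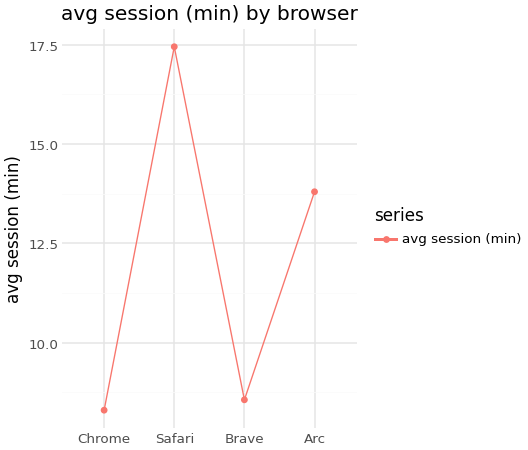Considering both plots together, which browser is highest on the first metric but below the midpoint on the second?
Brave

Chart 2 median avg session (min) ≈ 12; below-median browsers: Chrome, Brave. Among those, Brave has the highest market share (%) (≈ 35).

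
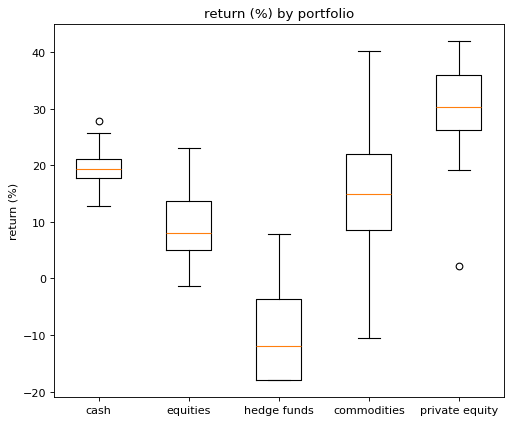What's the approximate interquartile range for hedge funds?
≈ 15

Q3 ≈ -5, Q1 ≈ -20; IQR ≈ 15.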